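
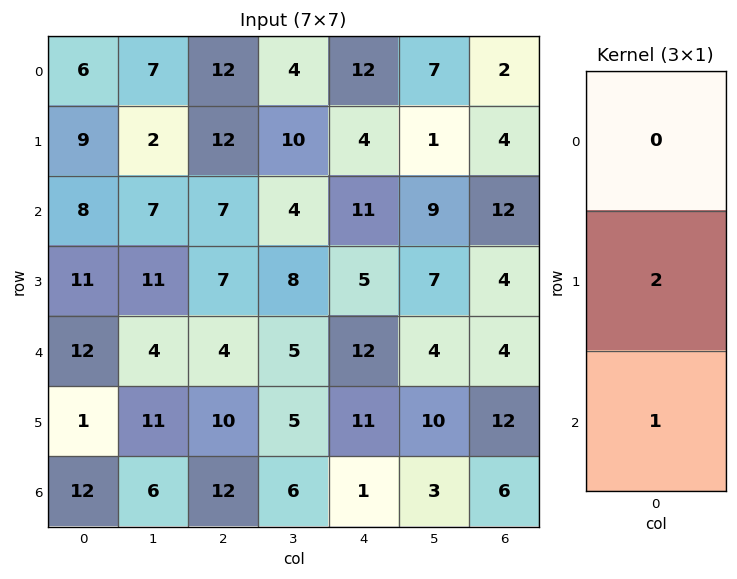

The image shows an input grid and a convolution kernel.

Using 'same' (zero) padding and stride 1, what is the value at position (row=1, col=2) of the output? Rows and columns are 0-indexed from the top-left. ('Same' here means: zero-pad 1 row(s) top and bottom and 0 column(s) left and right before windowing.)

31

The receptive field on the zero-padded input at this output position is [12 / 12 / 7]. Elementwise product with the kernel and sum: 12·2 + 7·1.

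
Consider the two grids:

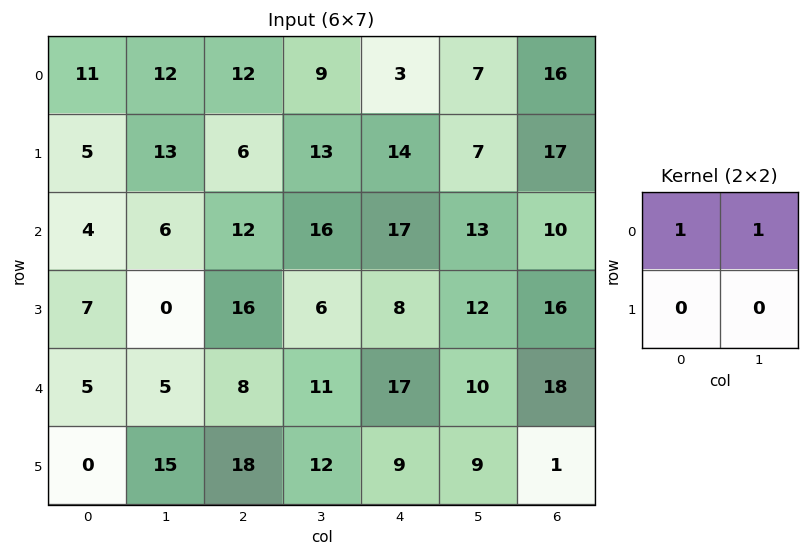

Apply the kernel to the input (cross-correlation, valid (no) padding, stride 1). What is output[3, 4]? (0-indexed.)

20

The receptive field on the input at this output position is [8 12 / 17 10]. Elementwise product with the kernel and sum: 8·1 + 12·1.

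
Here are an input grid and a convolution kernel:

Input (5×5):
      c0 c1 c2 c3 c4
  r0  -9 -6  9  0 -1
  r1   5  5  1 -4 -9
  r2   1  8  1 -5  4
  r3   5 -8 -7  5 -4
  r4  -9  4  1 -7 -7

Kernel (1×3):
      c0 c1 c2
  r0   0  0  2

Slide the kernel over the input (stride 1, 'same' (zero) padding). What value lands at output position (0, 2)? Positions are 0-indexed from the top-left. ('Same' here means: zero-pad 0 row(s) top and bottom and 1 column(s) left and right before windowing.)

The receptive field on the zero-padded input at this output position is [-6 9 0]. Elementwise product with the kernel and sum: 0·2.

0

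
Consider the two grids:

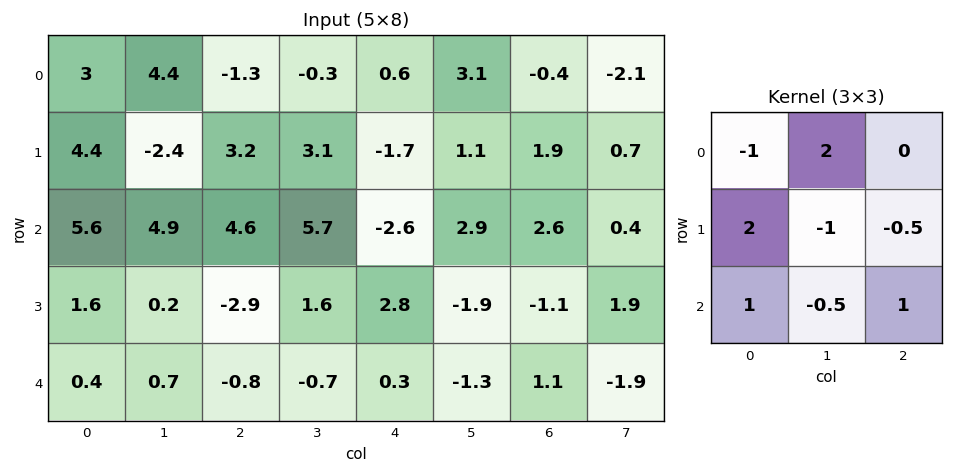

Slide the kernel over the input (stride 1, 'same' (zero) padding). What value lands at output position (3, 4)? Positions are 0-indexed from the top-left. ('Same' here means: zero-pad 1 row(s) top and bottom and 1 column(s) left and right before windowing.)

The receptive field on the zero-padded input at this output position is [5.7 -2.6 2.9 / 1.6 2.8 -1.9 / -0.7 0.3 -1.3]. Elementwise product with the kernel and sum: 5.7·-1 + -2.6·2 + 1.6·2 + 2.8·-1 + -1.9·-0.5 + -0.7·1 + 0.3·-0.5 + -1.3·1.

-11.7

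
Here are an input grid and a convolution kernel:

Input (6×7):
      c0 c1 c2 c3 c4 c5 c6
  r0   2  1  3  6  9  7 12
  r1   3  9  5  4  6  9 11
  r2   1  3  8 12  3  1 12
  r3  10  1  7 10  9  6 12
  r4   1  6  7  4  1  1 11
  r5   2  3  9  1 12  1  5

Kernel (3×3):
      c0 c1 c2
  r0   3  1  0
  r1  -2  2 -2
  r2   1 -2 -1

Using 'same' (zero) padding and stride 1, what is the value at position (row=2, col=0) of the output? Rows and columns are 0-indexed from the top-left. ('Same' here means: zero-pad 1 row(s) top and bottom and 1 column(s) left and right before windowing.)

-22

The receptive field on the zero-padded input at this output position is [0 3 9 / 0 1 3 / 0 10 1]. Elementwise product with the kernel and sum: 0·3 + 3·1 + 0·-2 + 1·2 + 3·-2 + 0·1 + 10·-2 + 1·-1.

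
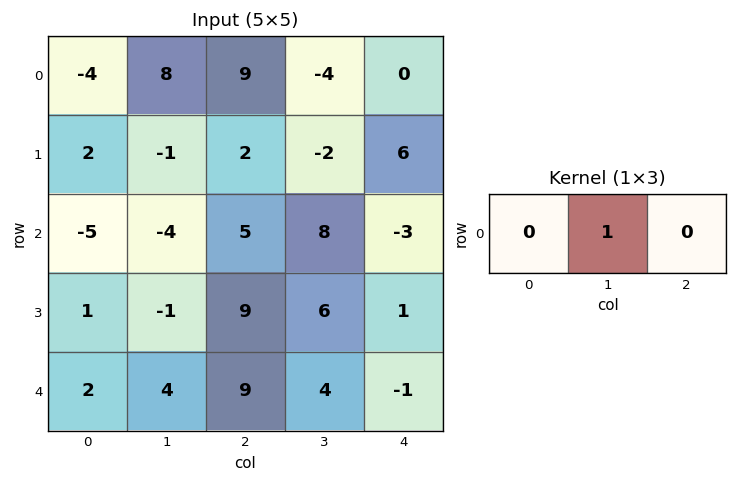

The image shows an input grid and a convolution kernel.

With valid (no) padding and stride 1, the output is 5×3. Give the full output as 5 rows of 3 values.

Output[0,0]: The receptive field on the input at this output position is [-4 8 9]. Elementwise product with the kernel and sum: 8·1.

8 9 -4
-1 2 -2
-4 5 8
-1 9 6
4 9 4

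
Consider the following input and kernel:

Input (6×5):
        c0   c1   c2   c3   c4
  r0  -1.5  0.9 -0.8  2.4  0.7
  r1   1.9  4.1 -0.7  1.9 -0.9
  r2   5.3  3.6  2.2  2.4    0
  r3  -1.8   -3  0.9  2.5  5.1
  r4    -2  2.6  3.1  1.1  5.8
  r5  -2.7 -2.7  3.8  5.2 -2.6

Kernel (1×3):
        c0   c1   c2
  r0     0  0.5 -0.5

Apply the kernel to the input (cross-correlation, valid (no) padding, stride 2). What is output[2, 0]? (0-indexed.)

-0.25

The receptive field on the input at this output position is [-2 2.6 3.1]. Elementwise product with the kernel and sum: 2.6·0.5 + 3.1·-0.5.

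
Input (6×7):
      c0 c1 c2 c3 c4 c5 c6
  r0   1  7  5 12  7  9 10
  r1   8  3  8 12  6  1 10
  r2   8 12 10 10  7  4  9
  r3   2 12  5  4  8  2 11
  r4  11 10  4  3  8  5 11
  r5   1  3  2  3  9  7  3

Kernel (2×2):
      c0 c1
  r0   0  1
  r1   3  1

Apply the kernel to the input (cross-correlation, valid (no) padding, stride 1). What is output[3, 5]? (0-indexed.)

The receptive field on the input at this output position is [2 11 / 5 11]. Elementwise product with the kernel and sum: 11·1 + 5·3 + 11·1.

37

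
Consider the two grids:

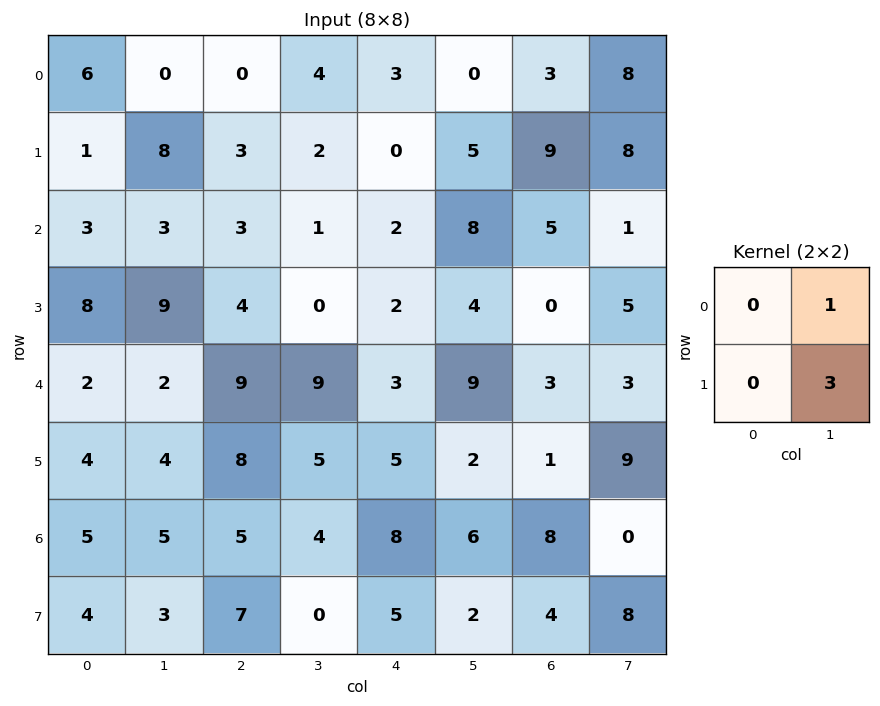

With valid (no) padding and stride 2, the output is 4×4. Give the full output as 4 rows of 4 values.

Output[0,0]: The receptive field on the input at this output position is [6 0 / 1 8]. Elementwise product with the kernel and sum: 0·1 + 8·3.
Output[0,1]: The receptive field on the input at this output position is [0 4 / 3 2]. Elementwise product with the kernel and sum: 4·1 + 2·3.

24 10 15 32
30 1 20 16
14 24 15 30
14 4 12 24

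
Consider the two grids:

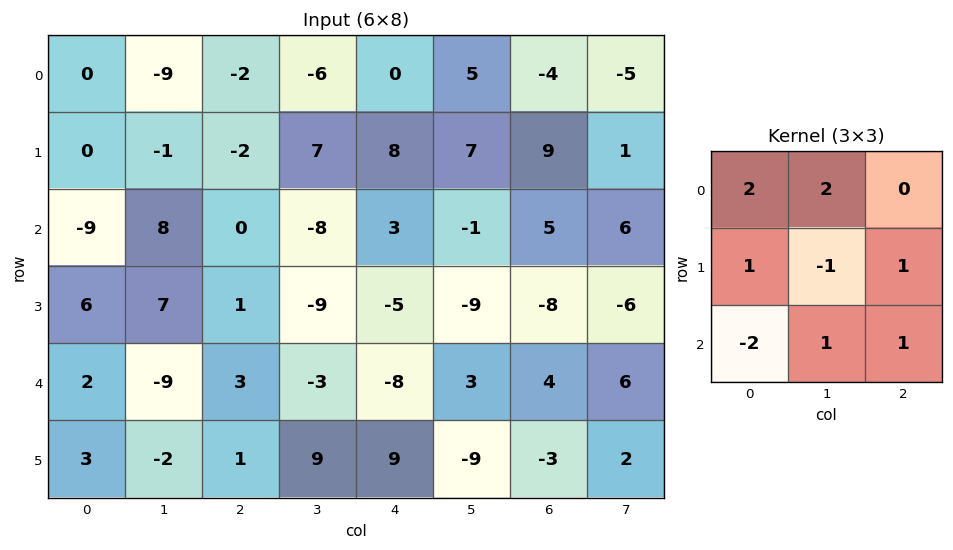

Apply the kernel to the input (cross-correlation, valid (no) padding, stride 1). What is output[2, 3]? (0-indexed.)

The receptive field on the input at this output position is [-8 3 -1 / -9 -5 -9 / -3 -8 3]. Elementwise product with the kernel and sum: -8·2 + 3·2 + -9·1 + -5·-1 + -9·1 + -3·-2 + -8·1 + 3·1.

-22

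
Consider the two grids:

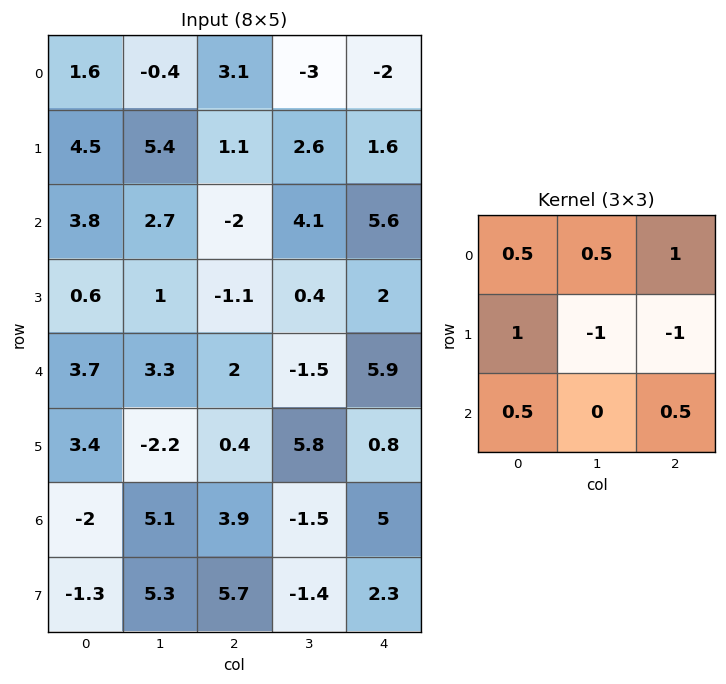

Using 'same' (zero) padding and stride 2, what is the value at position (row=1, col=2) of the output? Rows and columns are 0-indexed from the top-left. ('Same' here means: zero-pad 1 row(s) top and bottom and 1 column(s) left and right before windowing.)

0.8

The receptive field on the zero-padded input at this output position is [2.6 1.6 0 / 4.1 5.6 0 / 0.4 2 0]. Elementwise product with the kernel and sum: 2.6·0.5 + 1.6·0.5 + 0·1 + 4.1·1 + 5.6·-1 + 0·-1 + 0.4·0.5 + 0·0.5.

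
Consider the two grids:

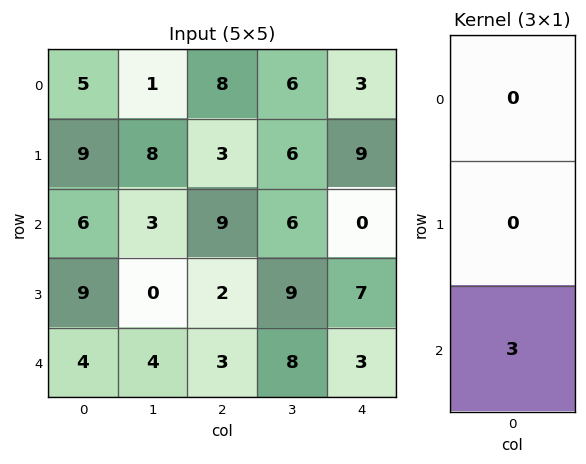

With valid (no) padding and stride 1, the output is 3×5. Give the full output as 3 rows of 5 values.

Output[0,0]: The receptive field on the input at this output position is [5 / 9 / 6]. Elementwise product with the kernel and sum: 6·3.

18 9 27 18 0
27 0 6 27 21
12 12 9 24 9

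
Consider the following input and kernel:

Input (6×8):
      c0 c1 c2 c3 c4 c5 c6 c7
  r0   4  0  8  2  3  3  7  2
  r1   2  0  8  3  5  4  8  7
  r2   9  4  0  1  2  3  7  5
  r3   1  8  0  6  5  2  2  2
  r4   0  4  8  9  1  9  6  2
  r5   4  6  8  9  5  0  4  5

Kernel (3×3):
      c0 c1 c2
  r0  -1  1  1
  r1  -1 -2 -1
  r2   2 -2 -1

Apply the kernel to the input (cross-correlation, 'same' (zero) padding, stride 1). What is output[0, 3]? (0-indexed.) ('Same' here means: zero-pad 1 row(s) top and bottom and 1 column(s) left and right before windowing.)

-10

The receptive field on the zero-padded input at this output position is [0 0 0 / 8 2 3 / 8 3 5]. Elementwise product with the kernel and sum: 0·-1 + 0·1 + 0·1 + 8·-1 + 2·-2 + 3·-1 + 8·2 + 3·-2 + 5·-1.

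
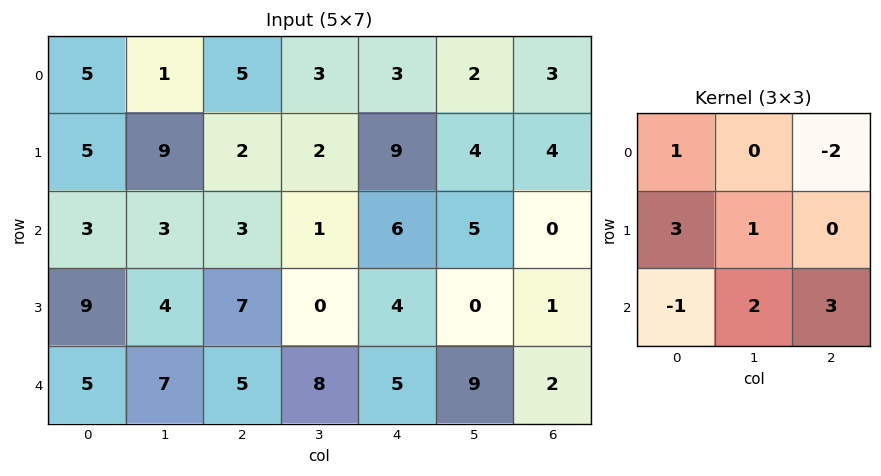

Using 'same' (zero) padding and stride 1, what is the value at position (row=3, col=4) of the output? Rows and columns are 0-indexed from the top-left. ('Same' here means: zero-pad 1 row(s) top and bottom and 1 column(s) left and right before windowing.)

24

The receptive field on the zero-padded input at this output position is [1 6 5 / 0 4 0 / 8 5 9]. Elementwise product with the kernel and sum: 1·1 + 5·-2 + 0·3 + 4·1 + 8·-1 + 5·2 + 9·3.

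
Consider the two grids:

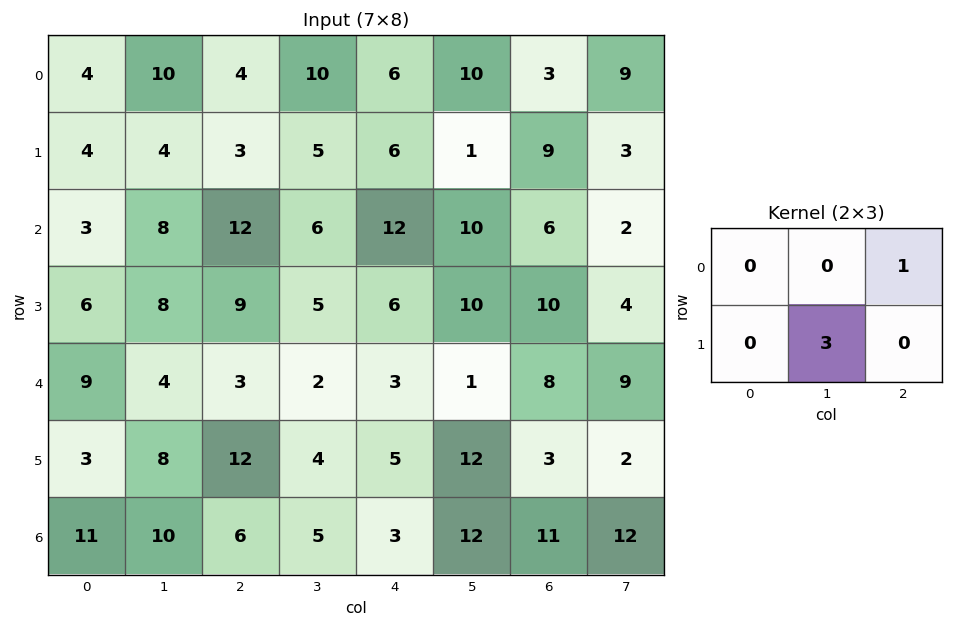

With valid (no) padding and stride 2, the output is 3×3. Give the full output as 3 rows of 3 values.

Output[0,0]: The receptive field on the input at this output position is [4 10 4 / 4 4 3]. Elementwise product with the kernel and sum: 4·1 + 4·3.

16 21 6
36 27 36
27 15 44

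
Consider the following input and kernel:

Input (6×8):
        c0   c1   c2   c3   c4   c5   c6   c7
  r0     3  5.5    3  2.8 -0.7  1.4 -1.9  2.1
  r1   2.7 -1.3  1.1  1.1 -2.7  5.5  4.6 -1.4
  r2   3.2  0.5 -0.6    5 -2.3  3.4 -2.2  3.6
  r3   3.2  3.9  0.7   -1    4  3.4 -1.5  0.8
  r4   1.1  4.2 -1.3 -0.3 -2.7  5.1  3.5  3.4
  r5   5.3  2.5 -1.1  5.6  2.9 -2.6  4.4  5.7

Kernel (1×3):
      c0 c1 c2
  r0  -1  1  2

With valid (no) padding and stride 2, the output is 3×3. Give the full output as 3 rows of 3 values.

8.5 -1.6 -1.7
-3.9 1 1.3
0.5 -4.4 14.8

Output[0,0]: The receptive field on the input at this output position is [3 5.5 3]. Elementwise product with the kernel and sum: 3·-1 + 5.5·1 + 3·2.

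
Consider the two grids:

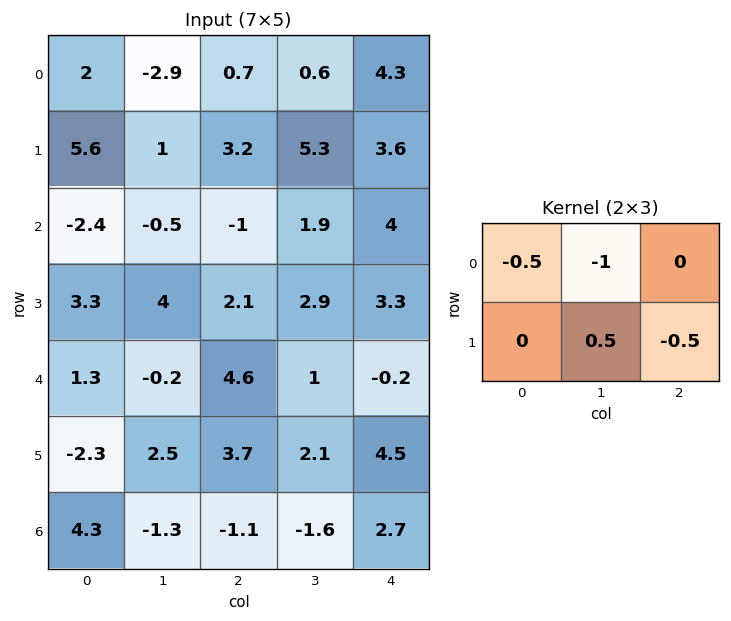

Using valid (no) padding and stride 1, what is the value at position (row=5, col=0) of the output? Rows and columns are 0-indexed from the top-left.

The receptive field on the input at this output position is [-2.3 2.5 3.7 / 4.3 -1.3 -1.1]. Elementwise product with the kernel and sum: -2.3·-0.5 + 2.5·-1 + -1.3·0.5 + -1.1·-0.5.

-1.45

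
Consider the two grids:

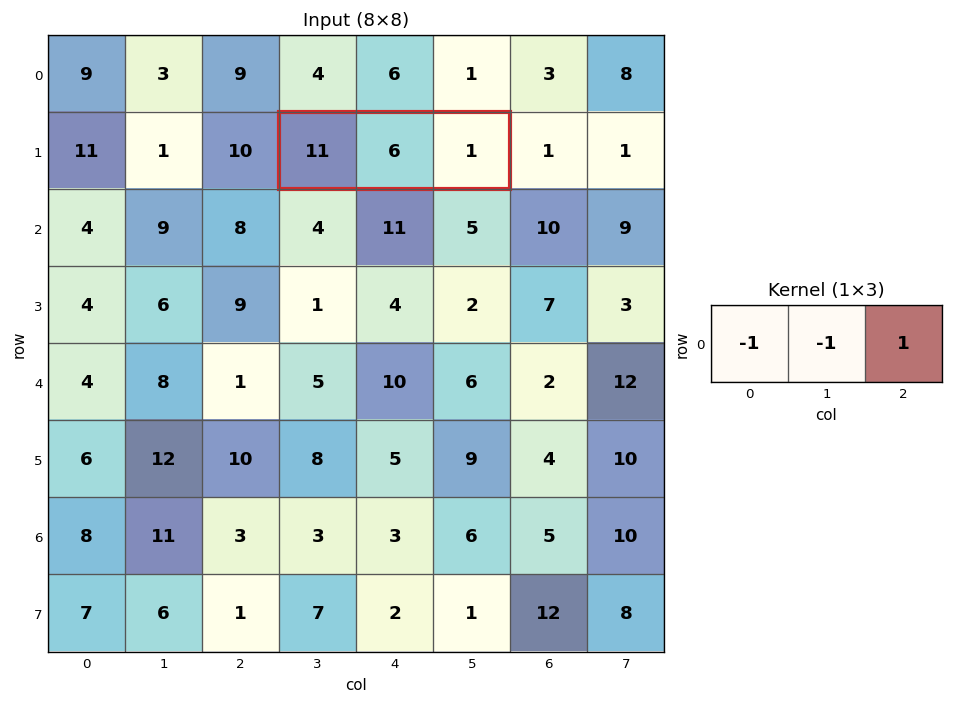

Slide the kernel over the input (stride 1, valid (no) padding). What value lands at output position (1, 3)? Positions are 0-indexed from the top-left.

The receptive field on the input at this output position is [11 6 1]. Elementwise product with the kernel and sum: 11·-1 + 6·-1 + 1·1.

-16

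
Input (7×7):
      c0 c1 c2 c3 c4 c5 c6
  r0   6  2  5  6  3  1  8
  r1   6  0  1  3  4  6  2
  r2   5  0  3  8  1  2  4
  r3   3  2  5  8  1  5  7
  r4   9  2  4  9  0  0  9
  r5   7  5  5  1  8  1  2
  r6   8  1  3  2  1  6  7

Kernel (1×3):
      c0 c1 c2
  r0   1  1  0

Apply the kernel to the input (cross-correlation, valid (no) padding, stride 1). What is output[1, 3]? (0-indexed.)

7

The receptive field on the input at this output position is [3 4 6]. Elementwise product with the kernel and sum: 3·1 + 4·1.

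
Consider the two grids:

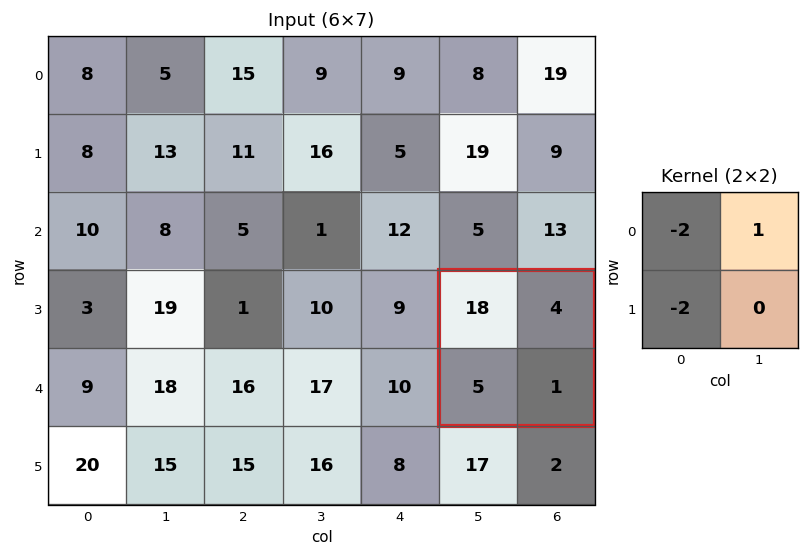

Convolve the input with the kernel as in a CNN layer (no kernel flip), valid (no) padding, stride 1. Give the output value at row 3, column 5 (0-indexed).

The receptive field on the input at this output position is [18 4 / 5 1]. Elementwise product with the kernel and sum: 18·-2 + 4·1 + 5·-2.

-42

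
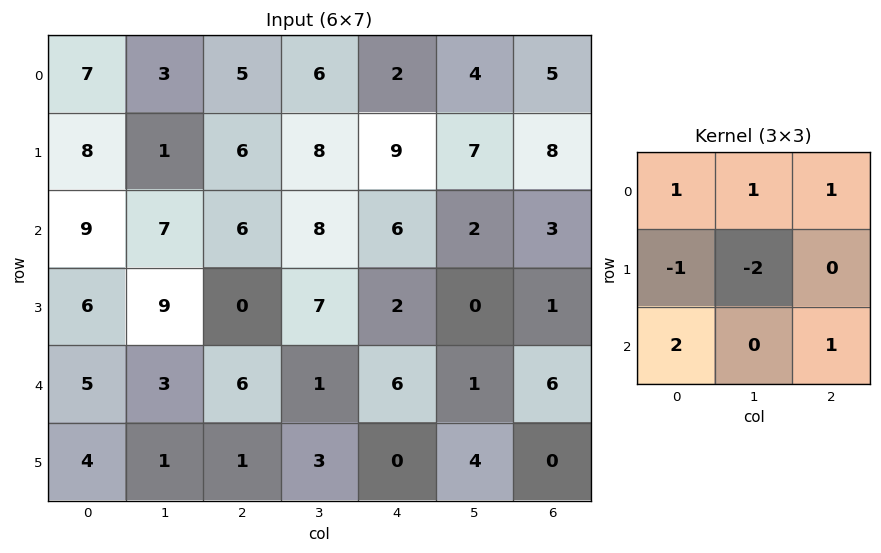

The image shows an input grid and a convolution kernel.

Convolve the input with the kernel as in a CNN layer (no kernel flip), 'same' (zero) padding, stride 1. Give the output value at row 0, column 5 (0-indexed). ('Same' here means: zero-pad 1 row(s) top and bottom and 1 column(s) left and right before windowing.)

The receptive field on the zero-padded input at this output position is [0 0 0 / 2 4 5 / 9 7 8]. Elementwise product with the kernel and sum: 0·1 + 0·1 + 0·1 + 2·-1 + 4·-2 + 9·2 + 8·1.

16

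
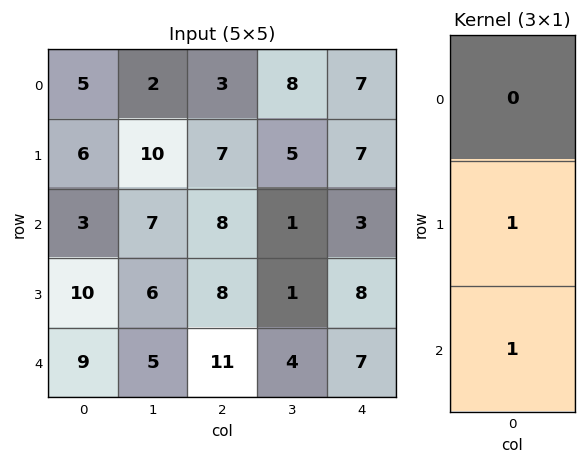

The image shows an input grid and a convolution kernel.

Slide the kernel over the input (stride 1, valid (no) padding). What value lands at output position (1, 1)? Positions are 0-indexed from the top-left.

13

The receptive field on the input at this output position is [10 / 7 / 6]. Elementwise product with the kernel and sum: 7·1 + 6·1.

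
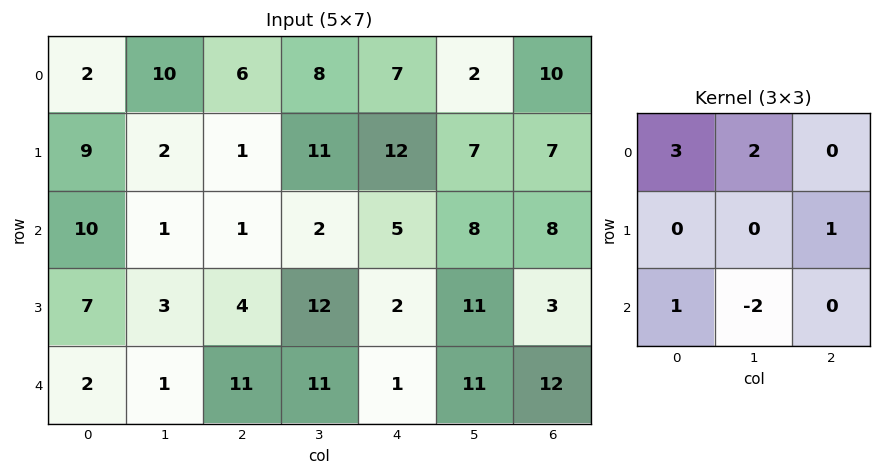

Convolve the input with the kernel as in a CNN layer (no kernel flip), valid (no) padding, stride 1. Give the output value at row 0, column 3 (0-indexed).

37

The receptive field on the input at this output position is [8 7 2 / 11 12 7 / 2 5 8]. Elementwise product with the kernel and sum: 8·3 + 7·2 + 7·1 + 2·1 + 5·-2.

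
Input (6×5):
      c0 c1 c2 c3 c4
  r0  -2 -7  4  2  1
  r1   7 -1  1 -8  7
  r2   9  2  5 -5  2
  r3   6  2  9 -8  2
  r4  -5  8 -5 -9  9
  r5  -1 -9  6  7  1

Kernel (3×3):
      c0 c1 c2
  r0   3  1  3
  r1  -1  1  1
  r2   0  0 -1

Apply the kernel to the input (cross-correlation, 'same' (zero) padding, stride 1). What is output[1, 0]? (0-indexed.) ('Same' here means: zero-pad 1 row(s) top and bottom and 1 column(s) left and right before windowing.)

The receptive field on the zero-padded input at this output position is [0 -2 -7 / 0 7 -1 / 0 9 2]. Elementwise product with the kernel and sum: 0·3 + -2·1 + -7·3 + 0·-1 + 7·1 + -1·1 + 2·-1.

-19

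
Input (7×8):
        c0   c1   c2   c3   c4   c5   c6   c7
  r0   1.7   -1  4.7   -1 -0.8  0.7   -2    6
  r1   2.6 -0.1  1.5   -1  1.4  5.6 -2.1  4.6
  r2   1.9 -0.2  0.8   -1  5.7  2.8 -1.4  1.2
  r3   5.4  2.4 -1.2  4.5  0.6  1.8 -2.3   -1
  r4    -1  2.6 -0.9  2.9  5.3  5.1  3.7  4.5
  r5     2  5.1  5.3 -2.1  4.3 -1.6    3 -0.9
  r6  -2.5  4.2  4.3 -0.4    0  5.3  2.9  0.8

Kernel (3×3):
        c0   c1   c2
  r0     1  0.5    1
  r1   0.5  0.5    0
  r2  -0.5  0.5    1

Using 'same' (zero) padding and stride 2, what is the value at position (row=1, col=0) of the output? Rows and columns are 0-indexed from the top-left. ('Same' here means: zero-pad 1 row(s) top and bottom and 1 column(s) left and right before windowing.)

The receptive field on the zero-padded input at this output position is [0 2.6 -0.1 / 0 1.9 -0.2 / 0 5.4 2.4]. Elementwise product with the kernel and sum: 0·1 + 2.6·0.5 + -0.1·1 + 0·0.5 + 1.9·0.5 + 0·-0.5 + 5.4·0.5 + 2.4·1.

7.25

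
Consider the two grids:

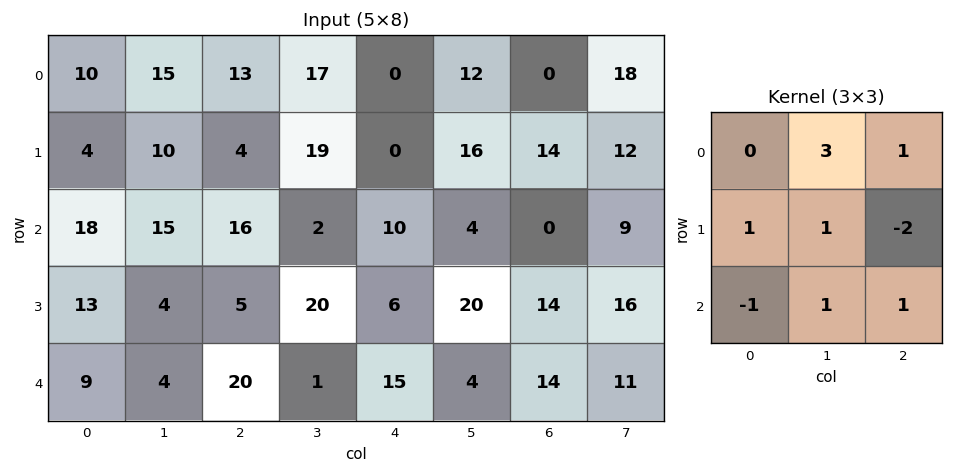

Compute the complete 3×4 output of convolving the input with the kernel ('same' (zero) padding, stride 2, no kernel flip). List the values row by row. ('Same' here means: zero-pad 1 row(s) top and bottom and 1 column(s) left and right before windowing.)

Output[0,0]: The receptive field on the zero-padded input at this output position is [0 0 0 / 0 10 15 / 0 4 10]. Elementwise product with the kernel and sum: 0·3 + 0·1 + 0·1 + 10·1 + 15·-2 + 0·-1 + 4·1 + 10·1.
Output[0,1]: The receptive field on the zero-padded input at this output position is [0 0 0 / 15 13 17 / 10 4 19]. Elementwise product with the kernel and sum: 0·3 + 0·1 + 15·1 + 13·1 + 17·-2 + 10·-1 + 4·1 + 19·1.

-6 7 -10 -14
27 79 26 50
44 57 46 54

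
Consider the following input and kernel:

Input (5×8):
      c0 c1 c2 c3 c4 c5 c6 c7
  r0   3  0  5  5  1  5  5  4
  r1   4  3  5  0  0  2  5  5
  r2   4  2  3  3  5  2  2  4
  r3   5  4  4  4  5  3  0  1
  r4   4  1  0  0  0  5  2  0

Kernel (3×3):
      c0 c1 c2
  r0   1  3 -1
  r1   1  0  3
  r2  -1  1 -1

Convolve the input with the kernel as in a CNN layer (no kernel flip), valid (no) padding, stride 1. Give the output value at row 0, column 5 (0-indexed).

29

The receptive field on the input at this output position is [5 5 4 / 2 5 5 / 2 2 4]. Elementwise product with the kernel and sum: 5·1 + 5·3 + 4·-1 + 2·1 + 5·3 + 2·-1 + 2·1 + 4·-1.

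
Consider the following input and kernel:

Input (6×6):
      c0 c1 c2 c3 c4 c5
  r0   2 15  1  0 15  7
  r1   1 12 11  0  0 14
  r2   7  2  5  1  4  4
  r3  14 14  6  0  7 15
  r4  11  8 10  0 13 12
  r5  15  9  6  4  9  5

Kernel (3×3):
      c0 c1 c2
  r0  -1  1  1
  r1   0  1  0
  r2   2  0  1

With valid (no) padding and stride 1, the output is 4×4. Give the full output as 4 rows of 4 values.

Output[0,0]: The receptive field on the input at this output position is [2 15 1 / 1 12 11 / 7 2 5]. Elementwise product with the kernel and sum: 2·-1 + 15·1 + 1·1 + 12·1 + 7·2 + 5·1.

45 2 28 28
58 32 9 33
46 26 33 26
50 24 22 48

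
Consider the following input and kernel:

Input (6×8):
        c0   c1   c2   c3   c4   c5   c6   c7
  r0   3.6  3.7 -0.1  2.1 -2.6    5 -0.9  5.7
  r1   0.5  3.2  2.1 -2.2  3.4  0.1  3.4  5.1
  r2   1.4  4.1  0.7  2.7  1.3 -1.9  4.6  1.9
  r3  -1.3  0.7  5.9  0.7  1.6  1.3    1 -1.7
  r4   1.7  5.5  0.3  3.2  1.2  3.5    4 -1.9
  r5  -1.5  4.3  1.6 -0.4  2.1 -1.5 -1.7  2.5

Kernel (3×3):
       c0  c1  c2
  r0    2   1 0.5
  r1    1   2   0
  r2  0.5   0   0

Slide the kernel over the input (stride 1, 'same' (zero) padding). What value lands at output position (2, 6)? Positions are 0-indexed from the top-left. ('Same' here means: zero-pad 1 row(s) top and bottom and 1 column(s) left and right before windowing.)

The receptive field on the zero-padded input at this output position is [0.1 3.4 5.1 / -1.9 4.6 1.9 / 1.3 1 -1.7]. Elementwise product with the kernel and sum: 0.1·2 + 3.4·1 + 5.1·0.5 + -1.9·1 + 4.6·2 + 1.3·0.5.

14.1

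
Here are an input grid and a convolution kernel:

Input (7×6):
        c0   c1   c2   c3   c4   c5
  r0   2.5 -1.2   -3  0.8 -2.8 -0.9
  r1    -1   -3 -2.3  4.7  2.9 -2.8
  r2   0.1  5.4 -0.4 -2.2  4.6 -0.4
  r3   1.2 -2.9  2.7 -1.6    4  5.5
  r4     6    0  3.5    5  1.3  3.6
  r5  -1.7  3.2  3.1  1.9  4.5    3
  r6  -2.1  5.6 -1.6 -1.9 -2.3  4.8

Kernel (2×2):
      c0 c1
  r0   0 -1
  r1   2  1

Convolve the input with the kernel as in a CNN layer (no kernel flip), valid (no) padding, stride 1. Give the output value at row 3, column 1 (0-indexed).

0.8

The receptive field on the input at this output position is [-2.9 2.7 / 0 3.5]. Elementwise product with the kernel and sum: 2.7·-1 + 0·2 + 3.5·1.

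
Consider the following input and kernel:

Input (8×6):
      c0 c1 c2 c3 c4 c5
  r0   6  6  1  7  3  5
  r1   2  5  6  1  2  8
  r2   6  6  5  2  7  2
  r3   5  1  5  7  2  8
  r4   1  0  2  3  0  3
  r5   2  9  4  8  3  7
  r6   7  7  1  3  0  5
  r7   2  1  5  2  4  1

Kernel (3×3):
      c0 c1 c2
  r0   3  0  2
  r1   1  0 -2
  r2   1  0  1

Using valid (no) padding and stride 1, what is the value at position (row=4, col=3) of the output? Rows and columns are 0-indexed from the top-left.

The receptive field on the input at this output position is [3 0 3 / 8 3 7 / 3 0 5]. Elementwise product with the kernel and sum: 3·3 + 3·2 + 8·1 + 7·-2 + 3·1 + 5·1.

17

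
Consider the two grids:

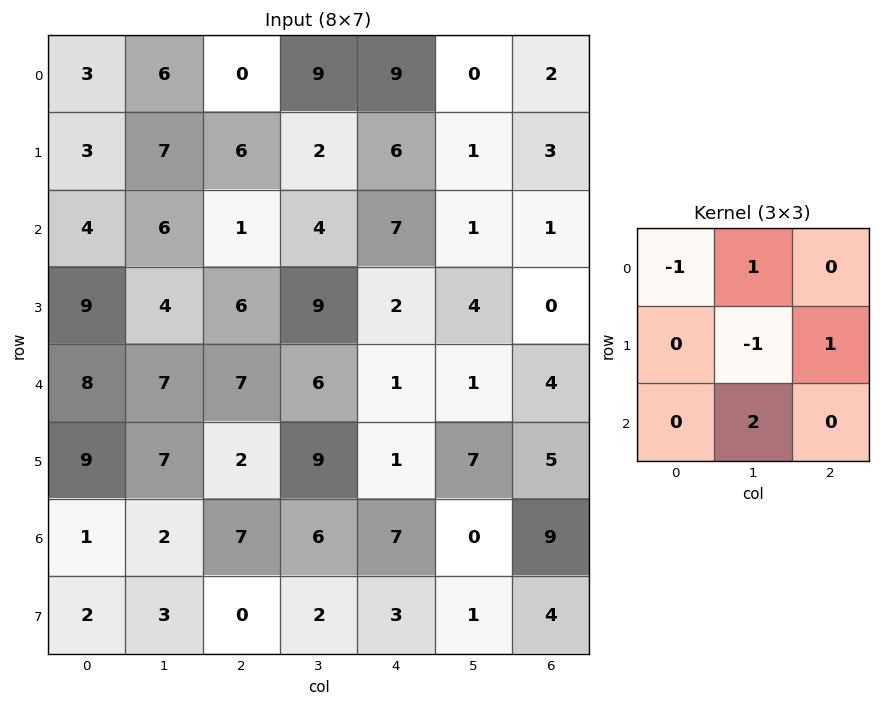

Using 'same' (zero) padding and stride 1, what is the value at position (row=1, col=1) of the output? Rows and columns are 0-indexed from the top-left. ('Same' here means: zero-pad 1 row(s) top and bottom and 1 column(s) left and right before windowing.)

14

The receptive field on the zero-padded input at this output position is [3 6 0 / 3 7 6 / 4 6 1]. Elementwise product with the kernel and sum: 3·-1 + 6·1 + 7·-1 + 6·1 + 6·2.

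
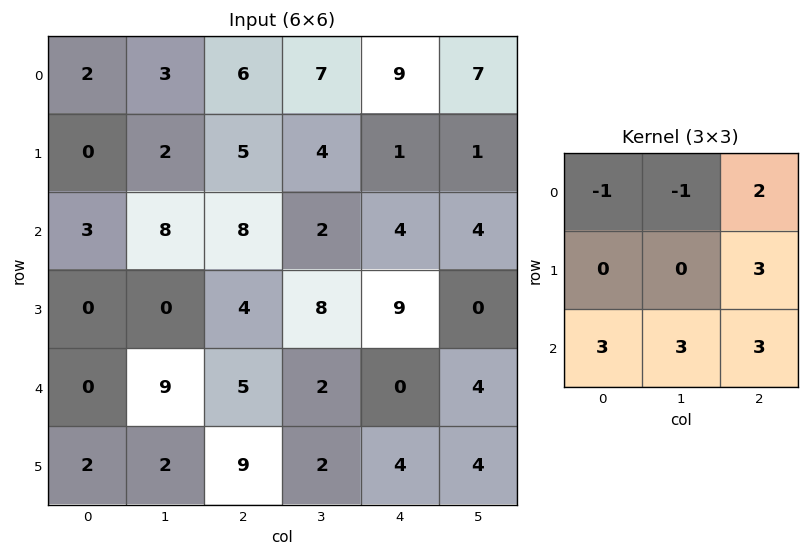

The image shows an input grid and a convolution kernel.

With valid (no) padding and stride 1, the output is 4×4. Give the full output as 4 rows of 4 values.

79 71 50 31
44 43 68 60
59 60 46 20
62 57 51 25

Output[0,0]: The receptive field on the input at this output position is [2 3 6 / 0 2 5 / 3 8 8]. Elementwise product with the kernel and sum: 2·-1 + 3·-1 + 6·2 + 5·3 + 3·3 + 8·3 + 8·3.
Output[0,1]: The receptive field on the input at this output position is [3 6 7 / 2 5 4 / 8 8 2]. Elementwise product with the kernel and sum: 3·-1 + 6·-1 + 7·2 + 4·3 + 8·3 + 8·3 + 2·3.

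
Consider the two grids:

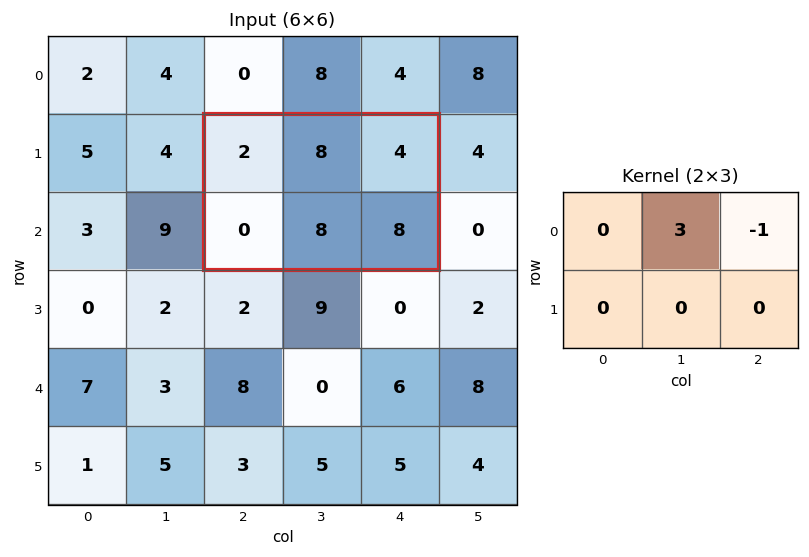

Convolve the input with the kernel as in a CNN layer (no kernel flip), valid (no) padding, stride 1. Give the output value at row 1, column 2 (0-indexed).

20

The receptive field on the input at this output position is [2 8 4 / 0 8 8]. Elementwise product with the kernel and sum: 8·3 + 4·-1.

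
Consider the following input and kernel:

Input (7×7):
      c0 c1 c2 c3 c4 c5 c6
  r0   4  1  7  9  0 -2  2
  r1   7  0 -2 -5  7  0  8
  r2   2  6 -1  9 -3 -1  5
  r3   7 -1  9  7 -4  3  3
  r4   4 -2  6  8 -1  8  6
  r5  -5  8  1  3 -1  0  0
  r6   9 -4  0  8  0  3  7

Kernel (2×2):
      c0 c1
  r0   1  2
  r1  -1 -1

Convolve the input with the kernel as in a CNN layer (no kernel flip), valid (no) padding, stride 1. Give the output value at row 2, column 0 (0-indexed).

The receptive field on the input at this output position is [2 6 / 7 -1]. Elementwise product with the kernel and sum: 2·1 + 6·2 + 7·-1 + -1·-1.

8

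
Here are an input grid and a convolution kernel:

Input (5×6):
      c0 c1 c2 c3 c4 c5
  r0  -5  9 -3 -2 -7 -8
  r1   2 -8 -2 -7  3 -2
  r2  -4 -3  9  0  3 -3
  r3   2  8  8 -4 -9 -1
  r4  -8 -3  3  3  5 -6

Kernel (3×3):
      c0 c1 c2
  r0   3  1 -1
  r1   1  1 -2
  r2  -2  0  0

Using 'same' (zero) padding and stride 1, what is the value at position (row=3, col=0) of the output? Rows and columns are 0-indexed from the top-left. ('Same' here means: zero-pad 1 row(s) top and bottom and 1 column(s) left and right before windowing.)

-15

The receptive field on the zero-padded input at this output position is [0 -4 -3 / 0 2 8 / 0 -8 -3]. Elementwise product with the kernel and sum: 0·3 + -4·1 + -3·-1 + 0·1 + 2·1 + 8·-2 + 0·-2.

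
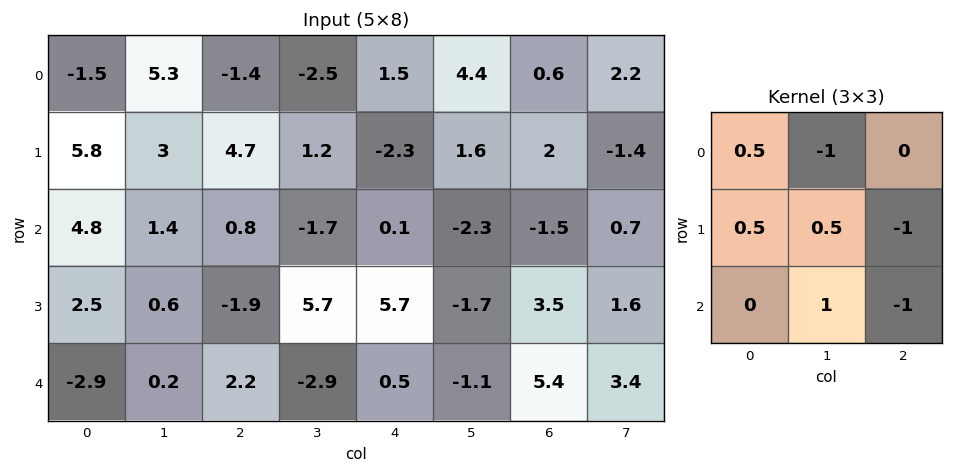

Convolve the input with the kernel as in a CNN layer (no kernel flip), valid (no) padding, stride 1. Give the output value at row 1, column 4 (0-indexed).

The receptive field on the input at this output position is [-2.3 1.6 2 / 0.1 -2.3 -1.5 / 5.7 -1.7 3.5]. Elementwise product with the kernel and sum: -2.3·0.5 + 1.6·-1 + 0.1·0.5 + -2.3·0.5 + -1.5·-1 + -1.7·1 + 3.5·-1.

-7.55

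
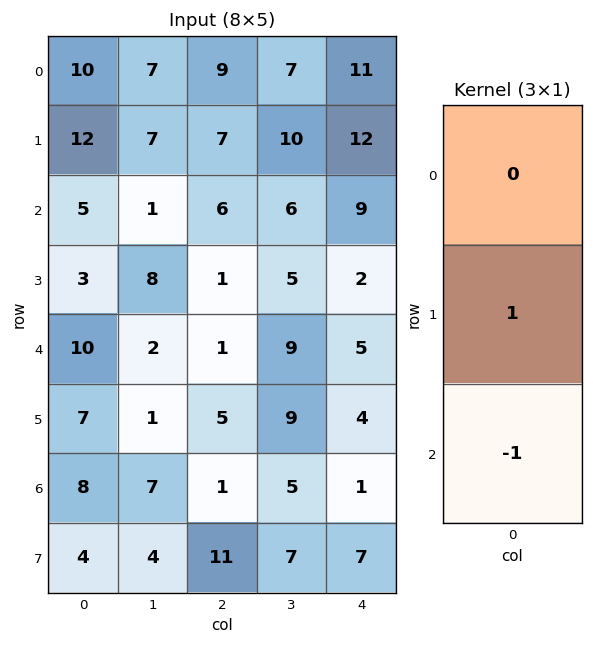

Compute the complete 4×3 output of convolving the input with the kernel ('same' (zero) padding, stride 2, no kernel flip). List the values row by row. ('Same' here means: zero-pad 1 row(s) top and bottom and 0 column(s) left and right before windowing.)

Output[0,0]: The receptive field on the zero-padded input at this output position is [0 / 10 / 12]. Elementwise product with the kernel and sum: 10·1 + 12·-1.
Output[0,1]: The receptive field on the zero-padded input at this output position is [0 / 9 / 7]. Elementwise product with the kernel and sum: 9·1 + 7·-1.

-2 2 -1
2 5 7
3 -4 1
4 -10 -6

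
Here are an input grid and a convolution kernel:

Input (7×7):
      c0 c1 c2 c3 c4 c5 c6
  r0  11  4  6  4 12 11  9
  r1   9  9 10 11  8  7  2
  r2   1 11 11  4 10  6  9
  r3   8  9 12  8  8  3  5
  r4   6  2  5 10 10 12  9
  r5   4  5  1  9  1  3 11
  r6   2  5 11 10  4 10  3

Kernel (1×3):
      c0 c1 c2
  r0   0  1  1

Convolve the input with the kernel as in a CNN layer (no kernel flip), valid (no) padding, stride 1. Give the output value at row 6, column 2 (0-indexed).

The receptive field on the input at this output position is [11 10 4]. Elementwise product with the kernel and sum: 10·1 + 4·1.

14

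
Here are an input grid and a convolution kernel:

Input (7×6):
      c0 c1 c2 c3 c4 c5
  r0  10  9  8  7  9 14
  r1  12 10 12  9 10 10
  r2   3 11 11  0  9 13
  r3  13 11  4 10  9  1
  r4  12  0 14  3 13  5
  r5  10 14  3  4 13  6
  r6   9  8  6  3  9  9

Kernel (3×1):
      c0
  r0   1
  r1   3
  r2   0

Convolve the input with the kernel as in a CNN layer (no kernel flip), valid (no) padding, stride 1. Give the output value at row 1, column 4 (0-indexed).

37

The receptive field on the input at this output position is [10 / 9 / 9]. Elementwise product with the kernel and sum: 10·1 + 9·3.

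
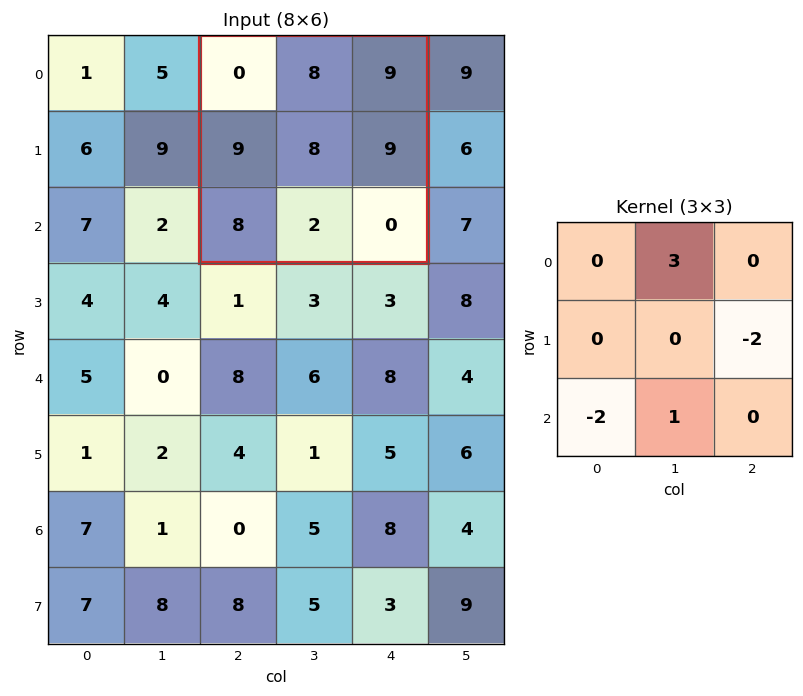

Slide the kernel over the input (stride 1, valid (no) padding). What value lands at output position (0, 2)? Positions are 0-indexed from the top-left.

-8

The receptive field on the input at this output position is [0 8 9 / 9 8 9 / 8 2 0]. Elementwise product with the kernel and sum: 8·3 + 9·-2 + 8·-2 + 2·1.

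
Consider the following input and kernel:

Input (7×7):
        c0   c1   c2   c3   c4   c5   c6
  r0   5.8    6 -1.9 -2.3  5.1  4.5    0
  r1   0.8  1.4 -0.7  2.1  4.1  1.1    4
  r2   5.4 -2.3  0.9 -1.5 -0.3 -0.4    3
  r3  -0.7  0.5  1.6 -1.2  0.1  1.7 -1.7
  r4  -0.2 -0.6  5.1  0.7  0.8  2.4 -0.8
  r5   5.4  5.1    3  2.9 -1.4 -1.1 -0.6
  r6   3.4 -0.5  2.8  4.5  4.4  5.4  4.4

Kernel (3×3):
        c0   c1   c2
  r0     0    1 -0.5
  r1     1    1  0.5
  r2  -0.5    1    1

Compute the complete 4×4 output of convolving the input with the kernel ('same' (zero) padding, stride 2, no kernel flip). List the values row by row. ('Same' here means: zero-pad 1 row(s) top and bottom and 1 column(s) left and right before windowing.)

Output[0,0]: The receptive field on the zero-padded input at this output position is [0 0 0 / 0 5.8 6 / 0 0.8 1.4]. Elementwise product with the kernel and sum: 0·1 + 0·-0.5 + 0·1 + 5.8·1 + 6·0.5 + 0·-0.5 + 0.8·1 + 1.4·1.

11 3.65 9.2 7.95
4.15 -3.75 3.95 4.05
9.05 10.4 -2 -0.15
6 6.1 10.75 9.2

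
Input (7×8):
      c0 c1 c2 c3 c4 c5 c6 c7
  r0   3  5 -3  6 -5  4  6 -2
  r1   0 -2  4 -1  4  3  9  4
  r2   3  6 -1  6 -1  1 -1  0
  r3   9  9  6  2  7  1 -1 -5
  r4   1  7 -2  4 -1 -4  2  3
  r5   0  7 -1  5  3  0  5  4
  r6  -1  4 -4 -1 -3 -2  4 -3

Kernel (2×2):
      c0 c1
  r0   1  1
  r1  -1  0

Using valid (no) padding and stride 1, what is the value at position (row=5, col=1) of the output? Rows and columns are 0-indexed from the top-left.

The receptive field on the input at this output position is [7 -1 / 4 -4]. Elementwise product with the kernel and sum: 7·1 + -1·1 + 4·-1.

2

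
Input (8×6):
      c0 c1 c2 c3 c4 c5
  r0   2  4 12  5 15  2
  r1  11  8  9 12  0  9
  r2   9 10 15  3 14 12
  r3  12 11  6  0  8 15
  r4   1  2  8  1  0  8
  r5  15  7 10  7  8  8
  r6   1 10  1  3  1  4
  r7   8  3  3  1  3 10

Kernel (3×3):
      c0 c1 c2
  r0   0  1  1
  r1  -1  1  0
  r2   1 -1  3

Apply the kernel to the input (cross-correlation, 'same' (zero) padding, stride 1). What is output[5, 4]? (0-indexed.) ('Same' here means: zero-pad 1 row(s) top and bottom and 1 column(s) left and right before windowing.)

The receptive field on the zero-padded input at this output position is [1 0 8 / 7 8 8 / 3 1 4]. Elementwise product with the kernel and sum: 0·1 + 8·1 + 7·-1 + 8·1 + 3·1 + 1·-1 + 4·3.

23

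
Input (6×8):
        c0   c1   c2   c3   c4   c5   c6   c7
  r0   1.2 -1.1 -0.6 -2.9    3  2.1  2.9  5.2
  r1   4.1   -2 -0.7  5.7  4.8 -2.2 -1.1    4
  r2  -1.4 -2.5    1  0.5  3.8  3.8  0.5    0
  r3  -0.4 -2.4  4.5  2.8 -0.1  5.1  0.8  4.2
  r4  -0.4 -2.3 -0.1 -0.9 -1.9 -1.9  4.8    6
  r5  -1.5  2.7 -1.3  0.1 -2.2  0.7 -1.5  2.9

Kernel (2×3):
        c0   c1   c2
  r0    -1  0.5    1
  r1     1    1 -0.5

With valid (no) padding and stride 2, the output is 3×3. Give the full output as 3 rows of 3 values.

Output[0,0]: The receptive field on the input at this output position is [1.2 -1.1 -0.6 / 4.1 -2 -0.7]. Elementwise product with the kernel and sum: 1.2·-1 + -1.1·0.5 + -0.6·1 + 4.1·1 + -2·1 + -0.7·-0.5.

0.1 4.75 4.1
-3.9 10.4 3.2
1 -2.35 5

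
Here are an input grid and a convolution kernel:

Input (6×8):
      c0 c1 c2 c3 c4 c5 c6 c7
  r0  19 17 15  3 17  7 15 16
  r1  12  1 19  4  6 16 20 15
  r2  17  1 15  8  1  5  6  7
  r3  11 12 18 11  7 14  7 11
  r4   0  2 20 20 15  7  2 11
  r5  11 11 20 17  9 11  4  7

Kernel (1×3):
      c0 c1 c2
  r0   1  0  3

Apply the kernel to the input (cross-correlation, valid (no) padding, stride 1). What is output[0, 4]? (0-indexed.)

The receptive field on the input at this output position is [17 7 15]. Elementwise product with the kernel and sum: 17·1 + 15·3.

62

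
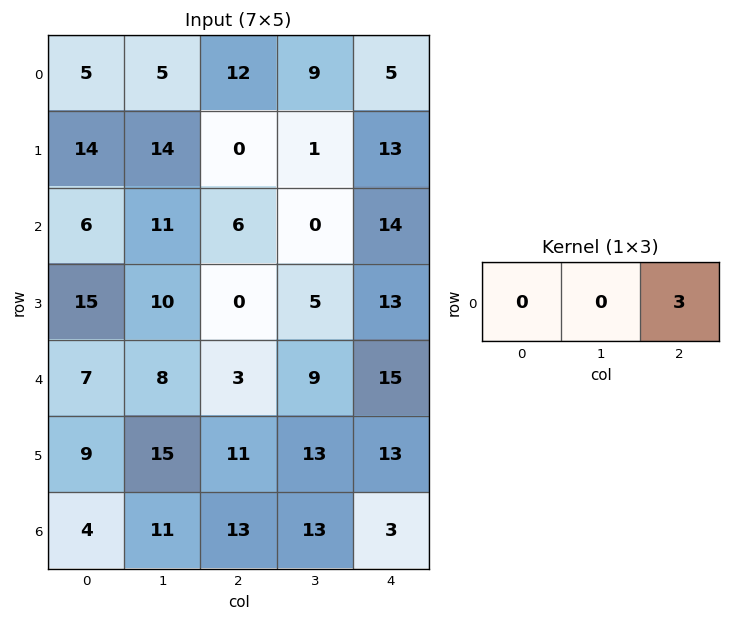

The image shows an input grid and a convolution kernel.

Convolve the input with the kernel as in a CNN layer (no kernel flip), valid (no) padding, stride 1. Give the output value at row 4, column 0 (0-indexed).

9

The receptive field on the input at this output position is [7 8 3]. Elementwise product with the kernel and sum: 3·3.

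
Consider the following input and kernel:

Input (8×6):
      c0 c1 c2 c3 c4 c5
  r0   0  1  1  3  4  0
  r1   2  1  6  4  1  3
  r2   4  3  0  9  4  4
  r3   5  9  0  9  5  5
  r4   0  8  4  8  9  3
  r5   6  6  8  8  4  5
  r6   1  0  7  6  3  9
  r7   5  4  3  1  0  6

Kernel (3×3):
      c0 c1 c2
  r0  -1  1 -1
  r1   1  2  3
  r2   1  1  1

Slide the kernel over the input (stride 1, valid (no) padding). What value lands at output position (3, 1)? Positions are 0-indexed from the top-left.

The receptive field on the input at this output position is [9 0 9 / 8 4 8 / 6 8 8]. Elementwise product with the kernel and sum: 9·-1 + 0·1 + 9·-1 + 8·1 + 4·2 + 8·3 + 6·1 + 8·1 + 8·1.

44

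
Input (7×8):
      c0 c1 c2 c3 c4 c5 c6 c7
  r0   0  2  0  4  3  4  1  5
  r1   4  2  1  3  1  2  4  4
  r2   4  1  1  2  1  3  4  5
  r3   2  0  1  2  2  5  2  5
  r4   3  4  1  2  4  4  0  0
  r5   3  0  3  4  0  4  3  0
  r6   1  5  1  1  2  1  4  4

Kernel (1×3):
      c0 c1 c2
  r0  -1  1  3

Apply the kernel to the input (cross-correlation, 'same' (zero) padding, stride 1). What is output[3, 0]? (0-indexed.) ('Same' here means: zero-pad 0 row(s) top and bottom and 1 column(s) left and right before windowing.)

The receptive field on the zero-padded input at this output position is [0 2 0]. Elementwise product with the kernel and sum: 0·-1 + 2·1 + 0·3.

2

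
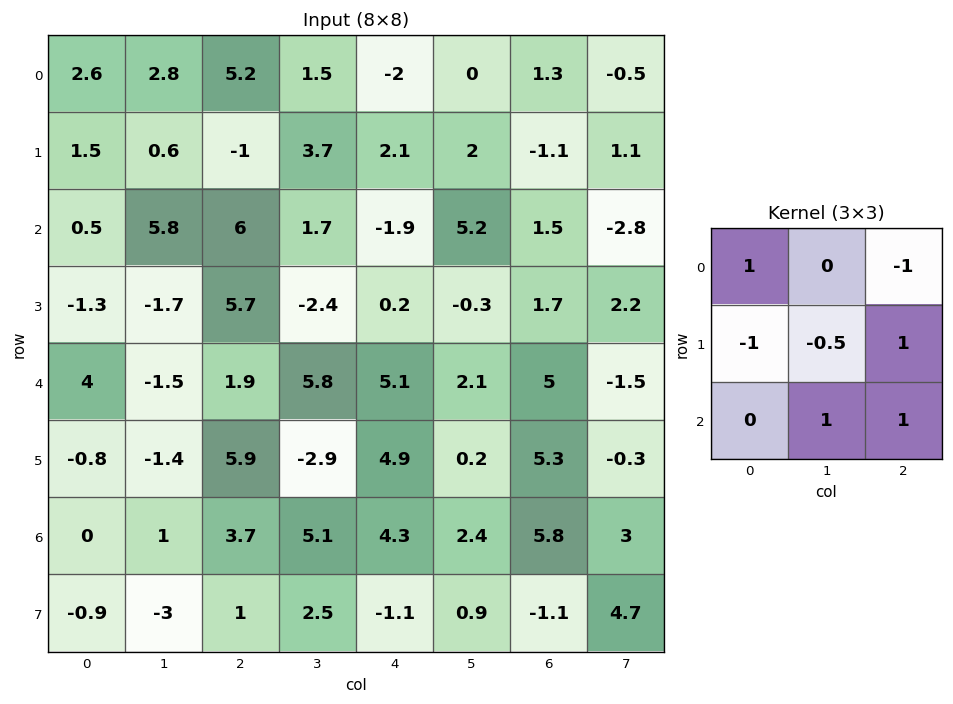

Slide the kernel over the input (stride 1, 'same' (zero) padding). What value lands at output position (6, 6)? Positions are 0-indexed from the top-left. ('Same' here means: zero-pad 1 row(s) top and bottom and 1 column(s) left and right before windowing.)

The receptive field on the zero-padded input at this output position is [0.2 5.3 -0.3 / 2.4 5.8 3 / 0.9 -1.1 4.7]. Elementwise product with the kernel and sum: 0.2·1 + -0.3·-1 + 2.4·-1 + 5.8·-0.5 + 3·1 + -1.1·1 + 4.7·1.

1.8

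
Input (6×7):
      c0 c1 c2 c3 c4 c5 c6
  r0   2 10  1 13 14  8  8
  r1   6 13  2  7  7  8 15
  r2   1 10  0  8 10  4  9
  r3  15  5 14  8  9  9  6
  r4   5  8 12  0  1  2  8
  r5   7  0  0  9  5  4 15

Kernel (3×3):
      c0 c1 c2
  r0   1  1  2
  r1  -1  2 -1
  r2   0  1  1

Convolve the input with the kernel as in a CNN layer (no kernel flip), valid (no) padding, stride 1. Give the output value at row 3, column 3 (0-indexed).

The receptive field on the input at this output position is [8 9 9 / 0 1 2 / 9 5 4]. Elementwise product with the kernel and sum: 8·1 + 9·1 + 9·2 + 0·-1 + 1·2 + 2·-1 + 5·1 + 4·1.

44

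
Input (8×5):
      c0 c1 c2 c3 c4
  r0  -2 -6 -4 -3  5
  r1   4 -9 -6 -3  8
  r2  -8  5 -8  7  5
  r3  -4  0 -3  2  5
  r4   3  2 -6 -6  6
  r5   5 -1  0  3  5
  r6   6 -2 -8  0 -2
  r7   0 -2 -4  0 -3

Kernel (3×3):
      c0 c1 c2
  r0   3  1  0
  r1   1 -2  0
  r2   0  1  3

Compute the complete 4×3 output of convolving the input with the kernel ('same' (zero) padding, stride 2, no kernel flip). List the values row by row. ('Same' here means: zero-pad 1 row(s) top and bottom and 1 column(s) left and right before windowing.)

-19 -13 -5
16 -9 1
-8 20 -2
-13 7 15

Output[0,0]: The receptive field on the zero-padded input at this output position is [0 0 0 / 0 -2 -6 / 0 4 -9]. Elementwise product with the kernel and sum: 0·3 + 0·1 + 0·1 + -2·-2 + 4·1 + -9·3.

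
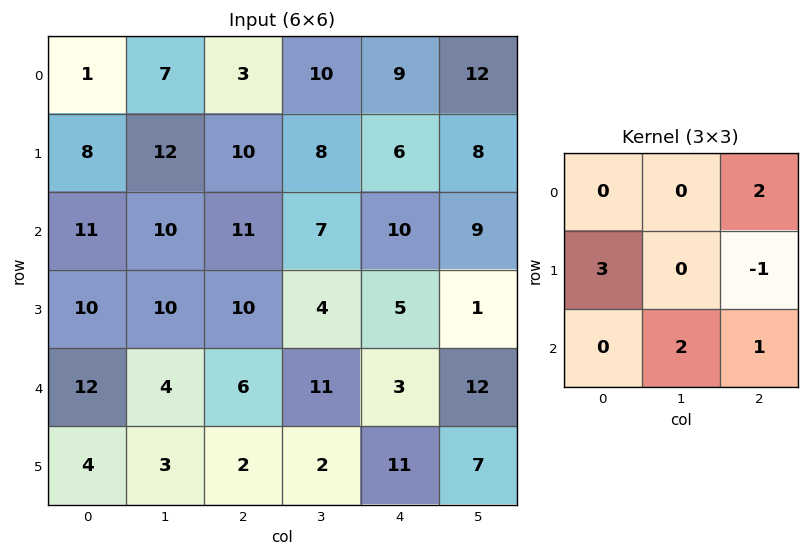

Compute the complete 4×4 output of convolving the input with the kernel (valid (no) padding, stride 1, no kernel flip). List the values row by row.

Output[0,0]: The receptive field on the input at this output position is [1 7 3 / 8 12 10 / 11 10 11]. Elementwise product with the kernel and sum: 3·2 + 8·3 + 10·-1 + 10·2 + 11·1.

51 77 66 69
72 63 48 39
56 63 70 47
58 15 40 52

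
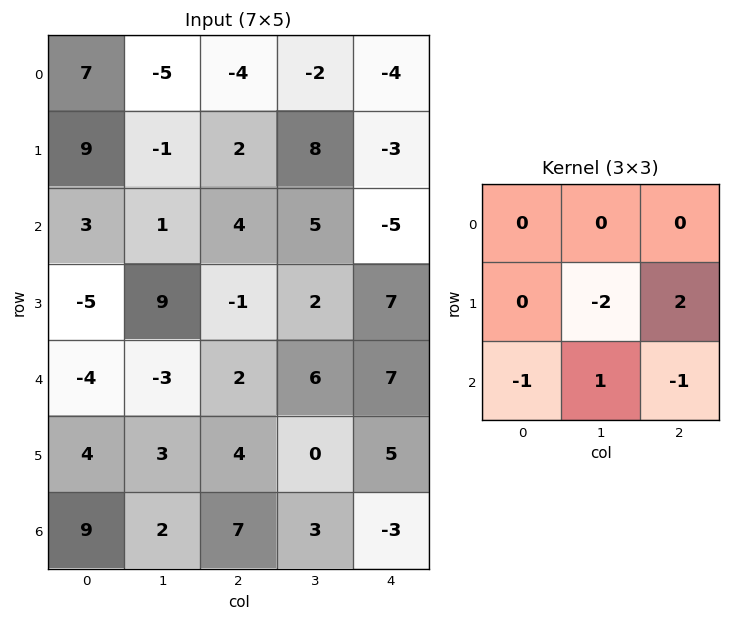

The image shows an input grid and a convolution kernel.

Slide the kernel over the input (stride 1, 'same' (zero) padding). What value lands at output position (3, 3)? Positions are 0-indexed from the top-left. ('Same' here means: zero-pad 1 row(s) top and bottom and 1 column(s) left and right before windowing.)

The receptive field on the zero-padded input at this output position is [4 5 -5 / -1 2 7 / 2 6 7]. Elementwise product with the kernel and sum: 2·-2 + 7·2 + 2·-1 + 6·1 + 7·-1.

7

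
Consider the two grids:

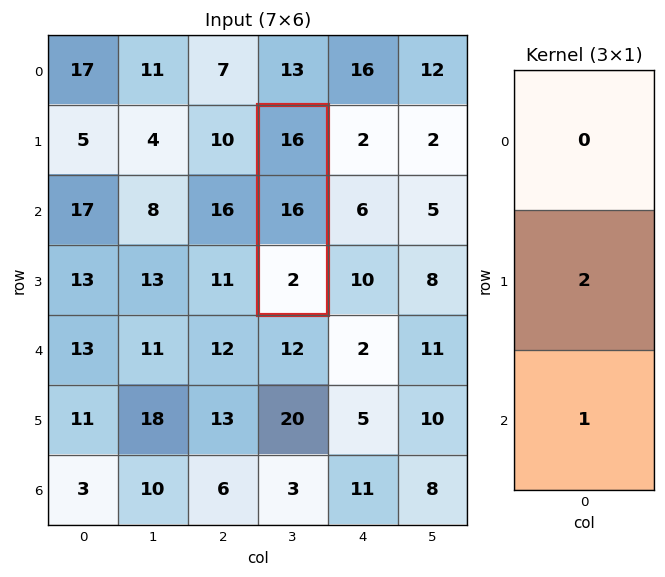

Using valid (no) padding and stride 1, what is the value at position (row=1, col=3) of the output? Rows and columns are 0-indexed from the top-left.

34

The receptive field on the input at this output position is [16 / 16 / 2]. Elementwise product with the kernel and sum: 16·2 + 2·1.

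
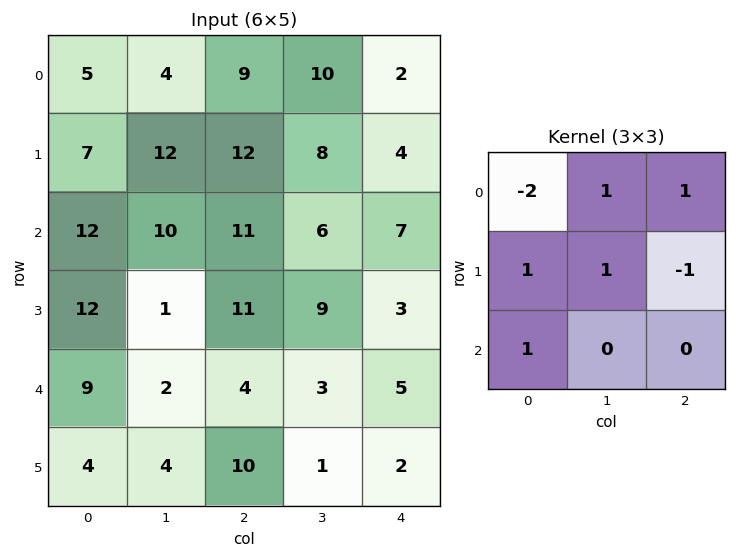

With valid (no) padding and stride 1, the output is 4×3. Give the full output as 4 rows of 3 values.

Output[0,0]: The receptive field on the input at this output position is [5 4 9 / 7 12 12 / 12 10 11]. Elementwise product with the kernel and sum: 5·-2 + 4·1 + 9·1 + 7·1 + 12·1 + 12·-1 + 12·1.
Output[0,1]: The receptive field on the input at this output position is [4 9 10 / 12 12 8 / 10 11 6]. Elementwise product with the kernel and sum: 4·-2 + 9·1 + 10·1 + 12·1 + 12·1 + 8·-1 + 10·1.

22 37 21
33 12 9
8 2 12
-1 25 2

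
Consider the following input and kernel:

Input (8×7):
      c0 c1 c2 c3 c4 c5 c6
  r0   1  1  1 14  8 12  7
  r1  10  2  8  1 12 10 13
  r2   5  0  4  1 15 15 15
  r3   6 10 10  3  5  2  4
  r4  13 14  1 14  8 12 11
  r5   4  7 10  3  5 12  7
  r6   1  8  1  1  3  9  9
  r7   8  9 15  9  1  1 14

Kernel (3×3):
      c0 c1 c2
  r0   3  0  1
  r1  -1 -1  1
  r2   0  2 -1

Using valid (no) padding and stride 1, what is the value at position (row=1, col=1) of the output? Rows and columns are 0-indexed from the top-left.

The receptive field on the input at this output position is [2 8 1 / 0 4 1 / 10 10 3]. Elementwise product with the kernel and sum: 2·3 + 1·1 + 0·-1 + 4·-1 + 1·1 + 10·2 + 3·-1.

21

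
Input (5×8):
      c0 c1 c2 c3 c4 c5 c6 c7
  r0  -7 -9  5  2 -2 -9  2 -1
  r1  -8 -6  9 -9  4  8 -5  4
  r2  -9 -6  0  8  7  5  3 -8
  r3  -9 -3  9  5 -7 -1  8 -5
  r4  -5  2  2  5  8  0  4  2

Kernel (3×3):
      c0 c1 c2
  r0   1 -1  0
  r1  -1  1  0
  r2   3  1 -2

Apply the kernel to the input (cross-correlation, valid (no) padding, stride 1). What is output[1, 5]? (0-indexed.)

The receptive field on the input at this output position is [8 -5 4 / 5 3 -8 / -1 8 -5]. Elementwise product with the kernel and sum: 8·1 + -5·-1 + 5·-1 + 3·1 + -1·3 + 8·1 + -5·-2.

26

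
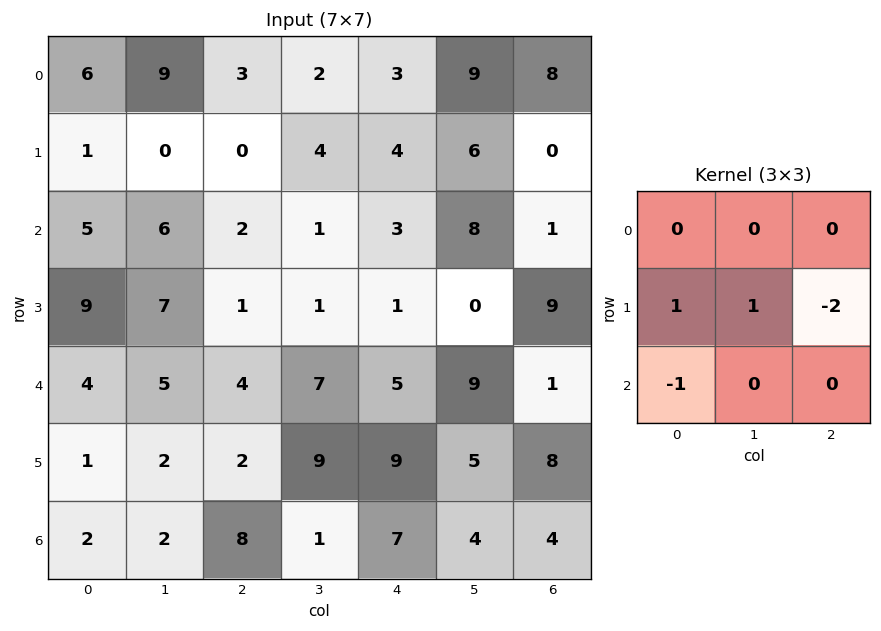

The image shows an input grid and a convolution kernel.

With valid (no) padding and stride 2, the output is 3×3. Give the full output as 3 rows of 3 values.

Output[0,0]: The receptive field on the input at this output position is [6 9 3 / 1 0 0 / 5 6 2]. Elementwise product with the kernel and sum: 1·1 + 0·1 + 0·-2 + 5·-1.

-4 -6 7
10 -4 -22
-3 -15 -9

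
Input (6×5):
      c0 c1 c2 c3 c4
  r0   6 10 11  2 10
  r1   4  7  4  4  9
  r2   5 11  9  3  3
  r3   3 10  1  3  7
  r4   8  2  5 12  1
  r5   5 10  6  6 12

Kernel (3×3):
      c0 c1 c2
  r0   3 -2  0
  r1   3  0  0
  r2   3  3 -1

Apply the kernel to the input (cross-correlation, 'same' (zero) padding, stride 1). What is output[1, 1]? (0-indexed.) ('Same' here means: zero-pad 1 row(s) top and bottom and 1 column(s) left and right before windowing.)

The receptive field on the zero-padded input at this output position is [6 10 11 / 4 7 4 / 5 11 9]. Elementwise product with the kernel and sum: 6·3 + 10·-2 + 4·3 + 5·3 + 11·3 + 9·-1.

49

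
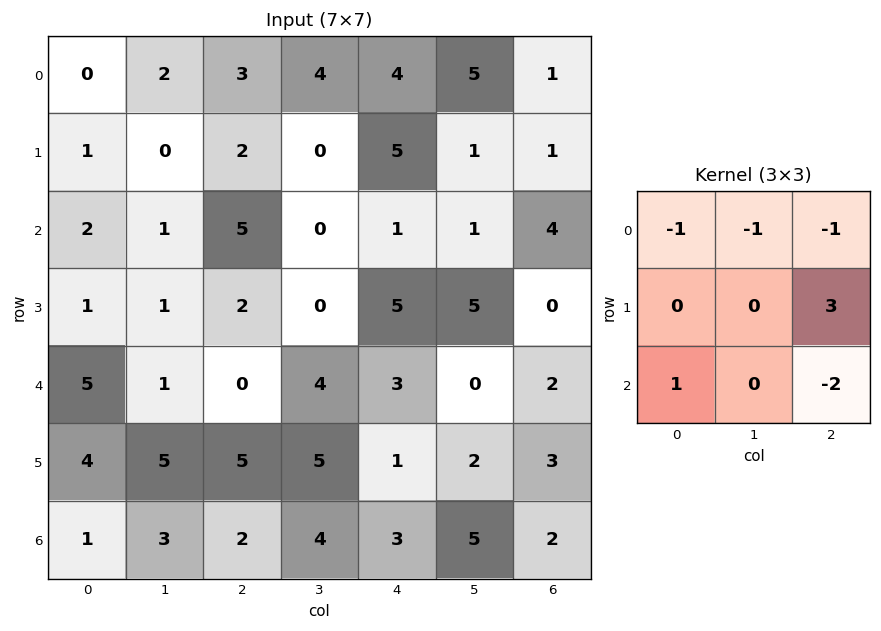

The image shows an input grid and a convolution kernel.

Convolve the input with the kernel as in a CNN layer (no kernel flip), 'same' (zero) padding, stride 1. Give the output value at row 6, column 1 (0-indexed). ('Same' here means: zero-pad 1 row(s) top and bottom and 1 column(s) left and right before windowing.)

-8

The receptive field on the zero-padded input at this output position is [4 5 5 / 1 3 2 / 0 0 0]. Elementwise product with the kernel and sum: 4·-1 + 5·-1 + 5·-1 + 2·3 + 0·1 + 0·-2.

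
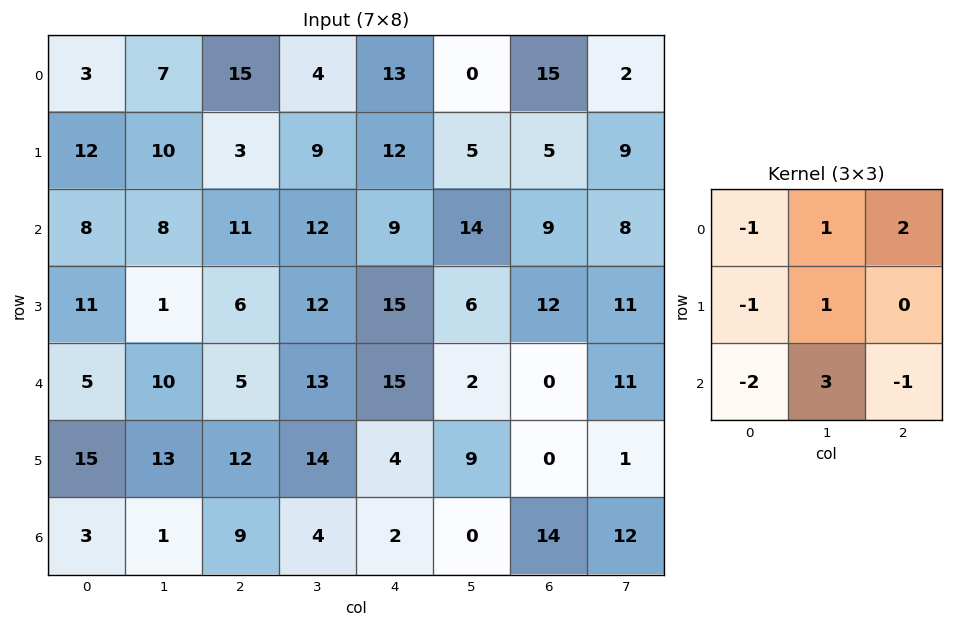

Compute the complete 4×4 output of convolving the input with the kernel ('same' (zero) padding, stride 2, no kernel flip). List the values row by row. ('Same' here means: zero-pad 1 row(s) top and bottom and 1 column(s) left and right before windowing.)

29 -12 22 11
72 18 25 26
50 20 -8 7
44 35 6 7

Output[0,0]: The receptive field on the zero-padded input at this output position is [0 0 0 / 0 3 7 / 0 12 10]. Elementwise product with the kernel and sum: 0·-1 + 0·1 + 0·2 + 0·-1 + 3·1 + 0·-2 + 12·3 + 10·-1.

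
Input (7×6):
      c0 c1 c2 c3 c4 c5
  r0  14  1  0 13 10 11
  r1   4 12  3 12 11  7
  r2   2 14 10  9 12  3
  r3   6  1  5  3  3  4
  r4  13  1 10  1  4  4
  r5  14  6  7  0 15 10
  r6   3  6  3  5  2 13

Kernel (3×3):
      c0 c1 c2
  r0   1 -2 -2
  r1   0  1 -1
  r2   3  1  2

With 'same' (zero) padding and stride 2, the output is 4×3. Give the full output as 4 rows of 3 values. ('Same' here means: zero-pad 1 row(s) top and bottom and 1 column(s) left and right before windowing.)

Output[0,0]: The receptive field on the zero-padded input at this output position is [0 0 0 / 0 14 1 / 0 4 12]. Elementwise product with the kernel and sum: 0·1 + 0·-2 + 0·-2 + 14·1 + 1·-1 + 0·3 + 4·1 + 12·2.
Output[0,1]: The receptive field on the zero-padded input at this output position is [0 0 0 / 1 0 13 / 12 3 12]. Elementwise product with the kernel and sum: 0·1 + 0·-2 + 0·-2 + 0·1 + 13·-1 + 12·3 + 3·1 + 12·2.

41 50 60
-36 -3 5
24 19 24
-43 -10 -61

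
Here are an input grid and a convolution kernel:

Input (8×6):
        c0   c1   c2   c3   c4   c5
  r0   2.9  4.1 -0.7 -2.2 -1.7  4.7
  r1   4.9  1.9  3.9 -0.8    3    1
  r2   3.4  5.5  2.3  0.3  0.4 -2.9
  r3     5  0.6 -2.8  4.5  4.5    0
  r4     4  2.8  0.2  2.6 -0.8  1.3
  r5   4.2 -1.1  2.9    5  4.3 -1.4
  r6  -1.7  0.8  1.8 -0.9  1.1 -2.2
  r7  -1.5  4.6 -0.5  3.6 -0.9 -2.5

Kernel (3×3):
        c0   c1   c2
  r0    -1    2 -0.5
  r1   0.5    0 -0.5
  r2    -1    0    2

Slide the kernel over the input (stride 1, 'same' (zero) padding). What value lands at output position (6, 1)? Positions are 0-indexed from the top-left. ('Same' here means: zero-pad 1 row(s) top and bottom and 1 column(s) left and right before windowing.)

-9.1

The receptive field on the zero-padded input at this output position is [4.2 -1.1 2.9 / -1.7 0.8 1.8 / -1.5 4.6 -0.5]. Elementwise product with the kernel and sum: 4.2·-1 + -1.1·2 + 2.9·-0.5 + -1.7·0.5 + 1.8·-0.5 + -1.5·-1 + -0.5·2.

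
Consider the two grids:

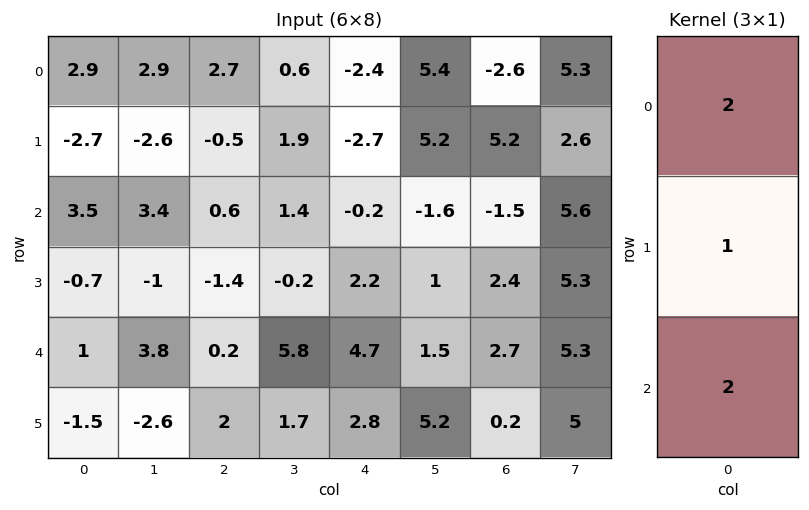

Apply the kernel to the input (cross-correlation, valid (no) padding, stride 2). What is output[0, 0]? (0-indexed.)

The receptive field on the input at this output position is [2.9 / -2.7 / 3.5]. Elementwise product with the kernel and sum: 2.9·2 + -2.7·1 + 3.5·2.

10.1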